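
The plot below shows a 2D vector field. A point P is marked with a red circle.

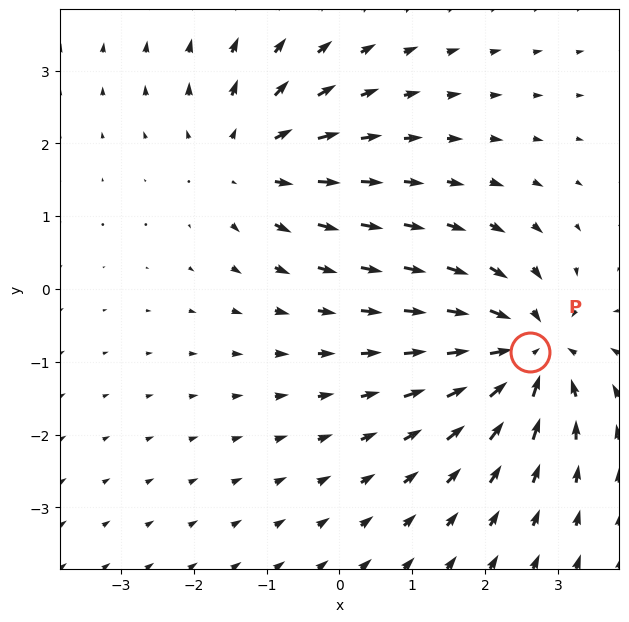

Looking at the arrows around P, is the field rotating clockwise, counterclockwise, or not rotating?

Near P at (2.6, -0.9) the arrows show no circulation. The curl there is ≈0.

not rotating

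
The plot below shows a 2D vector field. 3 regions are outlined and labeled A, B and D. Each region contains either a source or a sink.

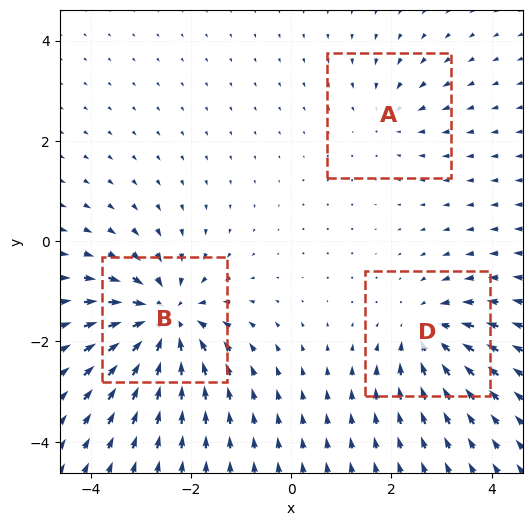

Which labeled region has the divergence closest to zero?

A

Divergence at each region's feature centre — A: about -2, B: about -5, D: about -3. Region A is closest to zero.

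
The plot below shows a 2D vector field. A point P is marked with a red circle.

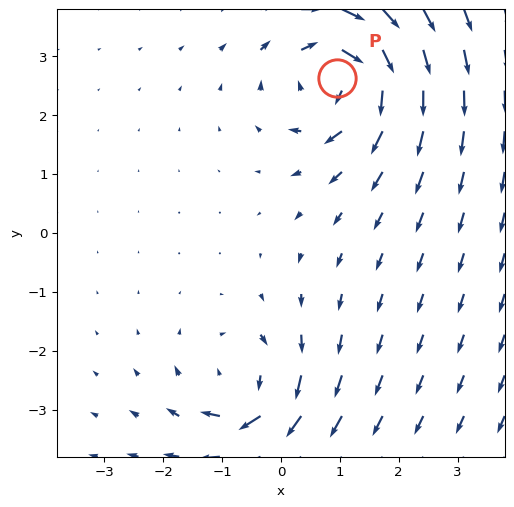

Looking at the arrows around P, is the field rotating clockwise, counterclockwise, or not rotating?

Near P at (0.9, 2.6) the arrows circulate clockwise. The curl (z-component) there is about -6; negative curl means clockwise rotation.

clockwise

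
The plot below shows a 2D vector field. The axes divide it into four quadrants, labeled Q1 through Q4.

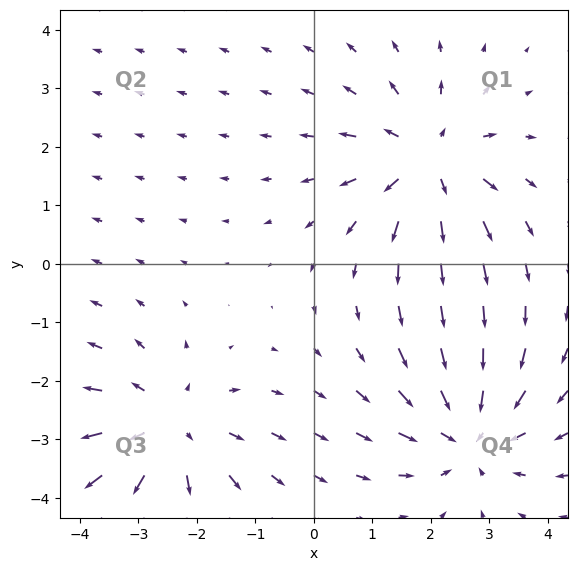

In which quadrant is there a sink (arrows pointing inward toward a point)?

The sink sits at approximately (2.7, -2.9), which lies in quadrant Q4. The divergence there is about -4, negative as expected for a sink.

Q4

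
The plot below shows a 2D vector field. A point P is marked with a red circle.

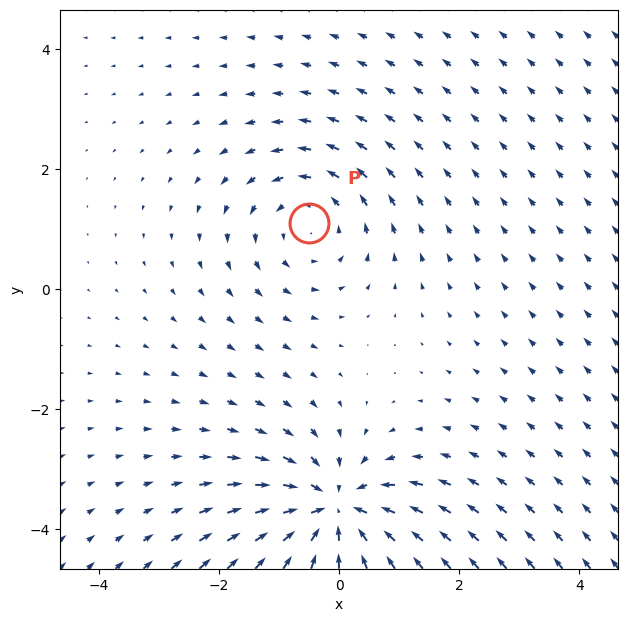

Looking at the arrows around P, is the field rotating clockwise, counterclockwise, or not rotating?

counterclockwise

Near P at (-0.5, 1.1) the arrows circulate counterclockwise. The curl (z-component) there is about +2; positive curl means counterclockwise rotation.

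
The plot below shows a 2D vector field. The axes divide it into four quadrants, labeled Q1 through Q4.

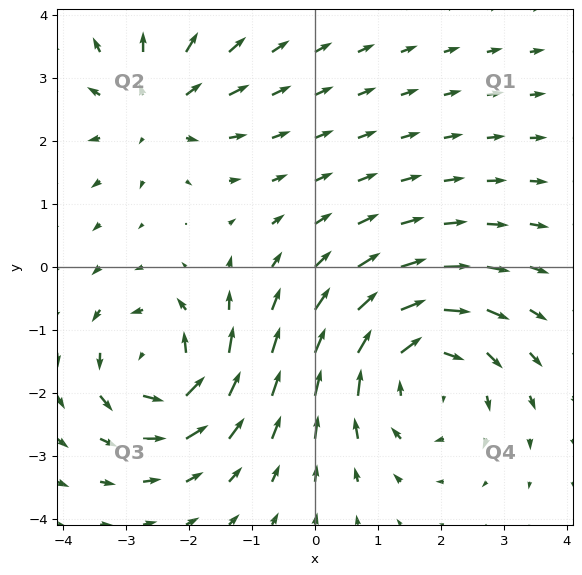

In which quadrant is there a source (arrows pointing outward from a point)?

Q2

The source sits at approximately (-2.5, 2.5), which lies in quadrant Q2. The divergence there is about +3, positive as expected for a source.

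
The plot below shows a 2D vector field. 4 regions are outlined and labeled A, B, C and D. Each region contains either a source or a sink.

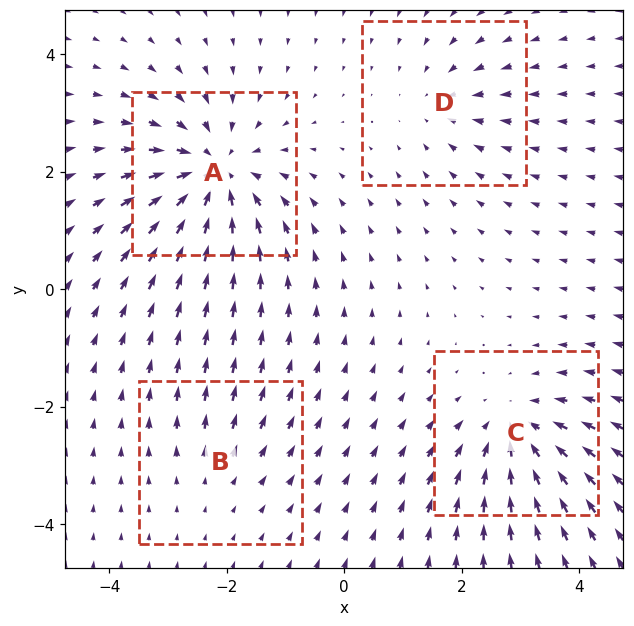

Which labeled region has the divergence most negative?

A

Divergence at each region's feature centre — A: about -7, B: about +2, C: about -5, D: about -3. Region A is most negative.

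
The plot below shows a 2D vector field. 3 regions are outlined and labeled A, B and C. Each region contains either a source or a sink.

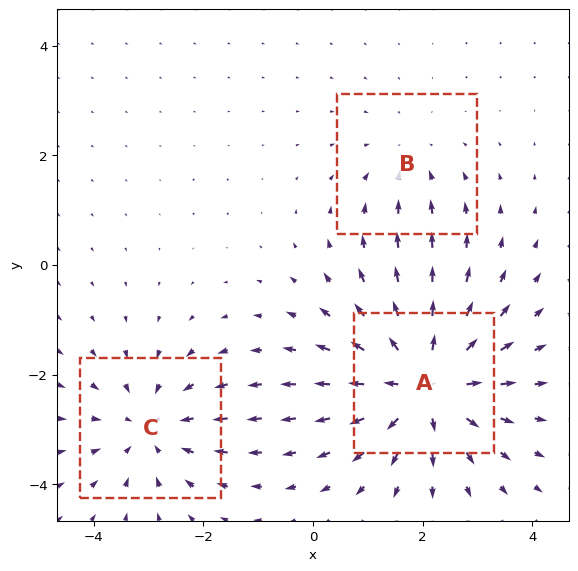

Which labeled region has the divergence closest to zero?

B

Divergence at each region's feature centre — A: about +4, B: about -2, C: about -3. Region B is closest to zero.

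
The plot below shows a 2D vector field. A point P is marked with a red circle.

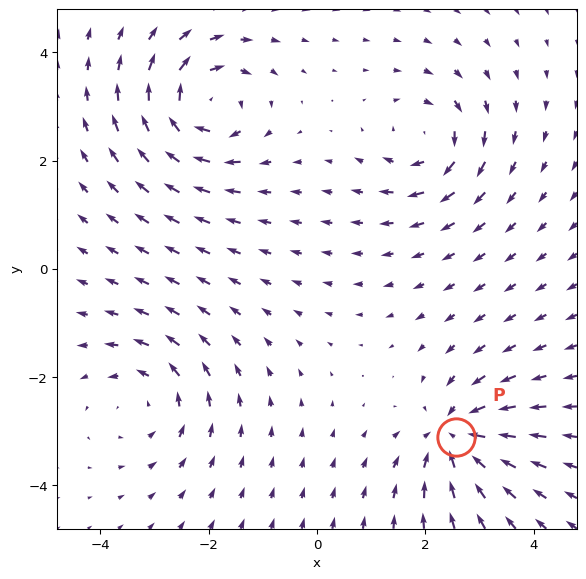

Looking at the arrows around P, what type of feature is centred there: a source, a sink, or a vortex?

At P (2.6, -3.1) the arrows converge inward. Divergence about -6, curl ≈0 — negative divergence with near-zero curl is a sink.

sink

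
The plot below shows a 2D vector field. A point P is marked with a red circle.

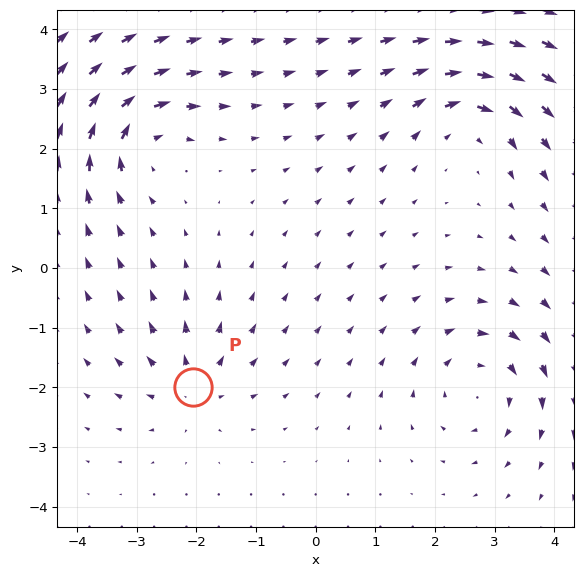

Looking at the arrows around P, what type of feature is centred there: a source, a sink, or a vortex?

At P (-2.1, -2.0) the arrows spread outward. Divergence about +5, curl ≈0 — positive divergence with near-zero curl is a source.

source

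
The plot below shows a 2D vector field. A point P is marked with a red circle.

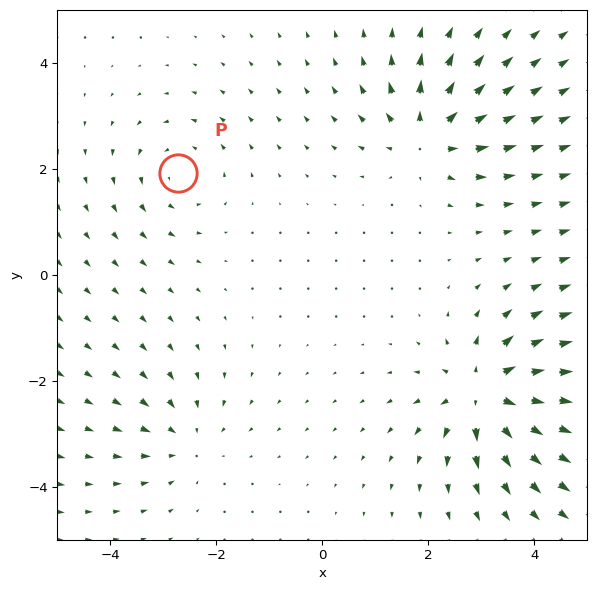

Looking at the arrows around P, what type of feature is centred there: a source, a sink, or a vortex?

At P (-2.7, 1.9) the arrows circulate counterclockwise. Divergence ≈0, curl about +3 — near-zero divergence with nonzero curl is a vortex.

vortex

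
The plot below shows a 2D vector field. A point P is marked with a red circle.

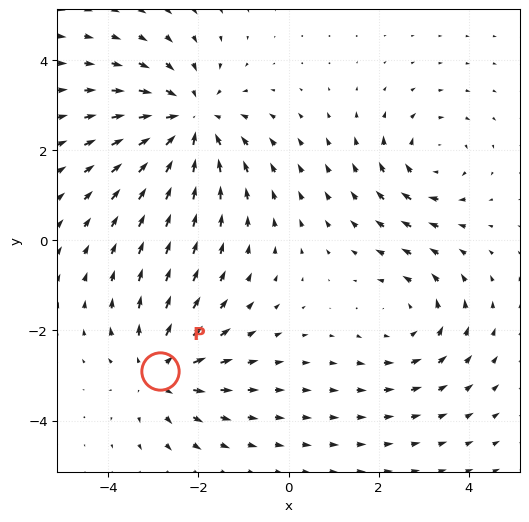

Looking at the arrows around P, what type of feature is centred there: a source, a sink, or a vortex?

source

At P (-2.9, -2.9) the arrows spread outward. Divergence about +3, curl ≈0 — positive divergence with near-zero curl is a source.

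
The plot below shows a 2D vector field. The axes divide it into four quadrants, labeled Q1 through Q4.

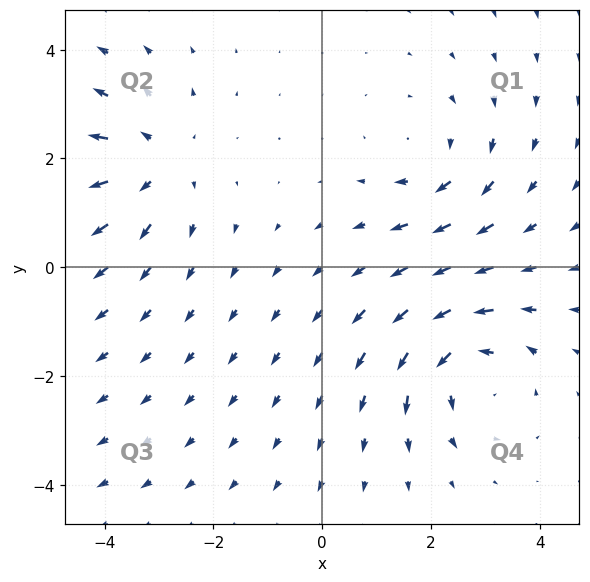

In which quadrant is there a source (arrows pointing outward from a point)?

The source sits at approximately (-3.1, 1.9), which lies in quadrant Q2. The divergence there is about +3, positive as expected for a source.

Q2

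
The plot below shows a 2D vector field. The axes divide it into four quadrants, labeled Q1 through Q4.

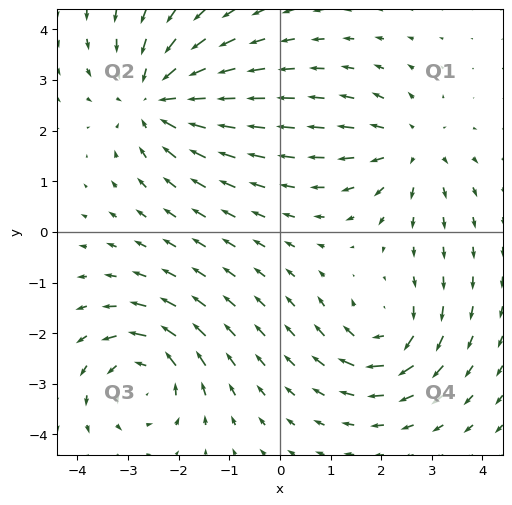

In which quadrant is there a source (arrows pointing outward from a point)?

Q1

The source sits at approximately (2.6, 1.7), which lies in quadrant Q1. The divergence there is about +3, positive as expected for a source.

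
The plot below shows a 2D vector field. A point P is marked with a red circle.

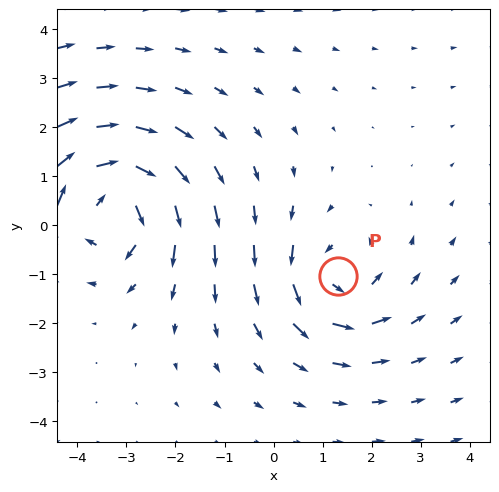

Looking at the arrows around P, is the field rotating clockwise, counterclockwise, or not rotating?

Near P at (1.3, -1.0) the arrows circulate counterclockwise. The curl (z-component) there is about +3; positive curl means counterclockwise rotation.

counterclockwise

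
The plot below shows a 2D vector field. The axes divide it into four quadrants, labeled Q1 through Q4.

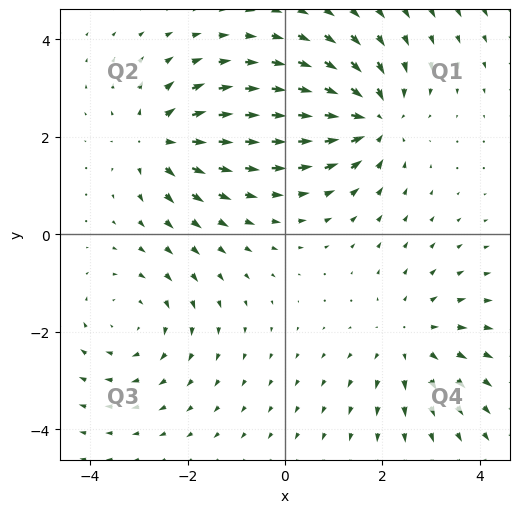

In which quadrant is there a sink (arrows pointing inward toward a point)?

The sink sits at approximately (1.8, 2.4), which lies in quadrant Q1. The divergence there is about -5, negative as expected for a sink.

Q1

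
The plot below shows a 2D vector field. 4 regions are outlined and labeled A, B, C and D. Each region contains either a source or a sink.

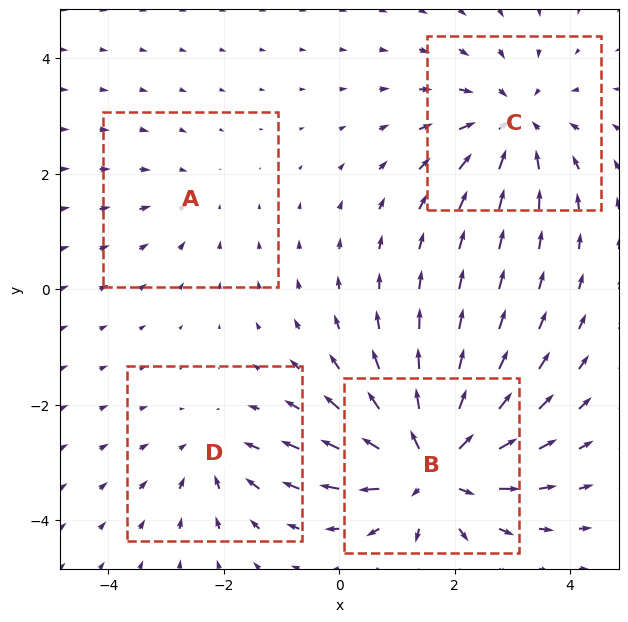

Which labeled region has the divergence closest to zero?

Divergence at each region's feature centre — A: about -2, B: about +7, C: about -5, D: about -3. Region A is closest to zero.

A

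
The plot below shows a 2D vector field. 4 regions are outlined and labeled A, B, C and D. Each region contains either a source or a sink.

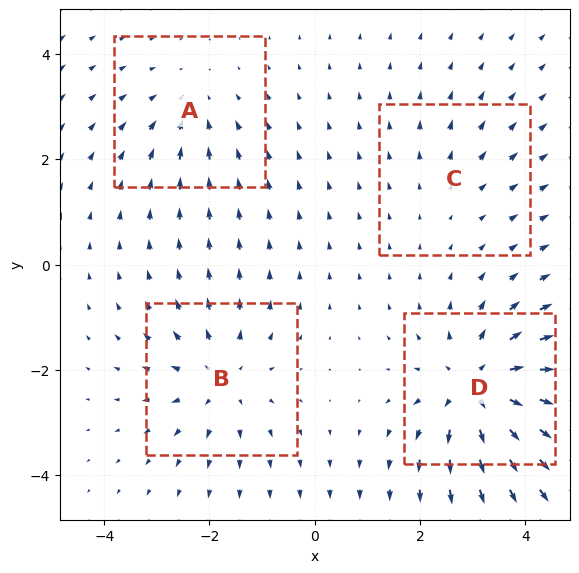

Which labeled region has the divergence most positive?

Divergence at each region's feature centre — A: about -3, B: about +5, C: about +2, D: about +7. Region D is most positive.

D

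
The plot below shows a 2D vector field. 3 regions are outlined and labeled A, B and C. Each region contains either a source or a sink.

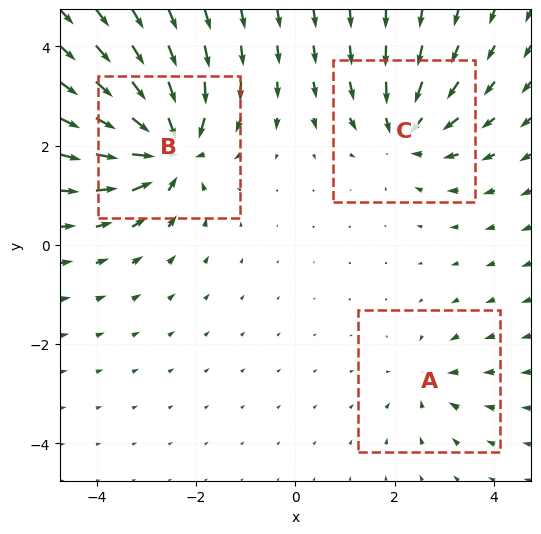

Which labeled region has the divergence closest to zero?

Divergence at each region's feature centre — A: about -2, B: about -6, C: about -4. Region A is closest to zero.

A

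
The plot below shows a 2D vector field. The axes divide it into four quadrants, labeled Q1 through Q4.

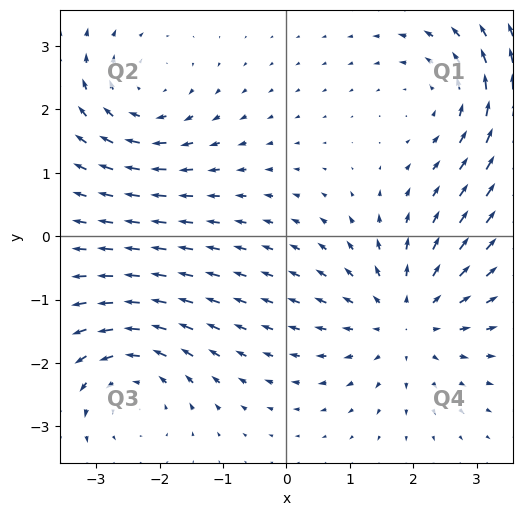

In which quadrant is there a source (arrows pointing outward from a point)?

Q4

The source sits at approximately (1.9, -1.3), which lies in quadrant Q4. The divergence there is about +4, positive as expected for a source.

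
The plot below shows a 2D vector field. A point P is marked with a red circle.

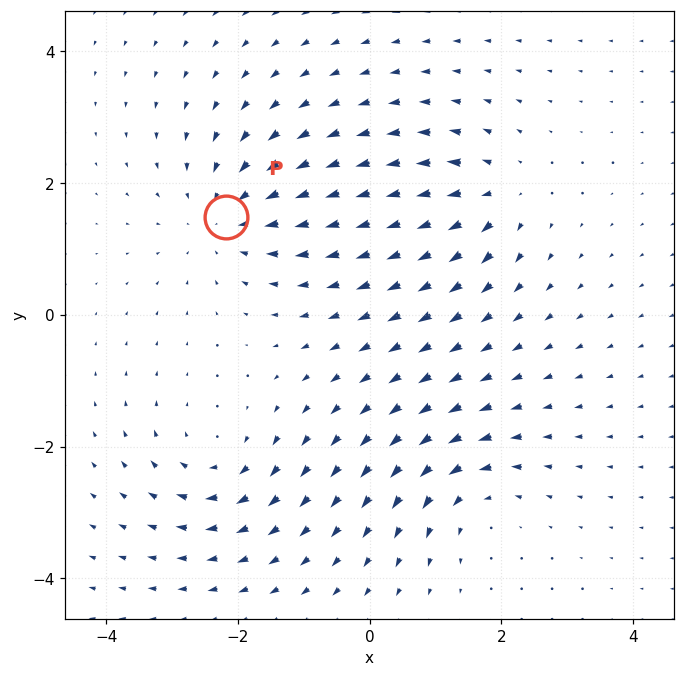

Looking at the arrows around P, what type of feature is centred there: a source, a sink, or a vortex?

At P (-2.2, 1.5) the arrows converge inward. Divergence about -4, curl ≈0 — negative divergence with near-zero curl is a sink.

sink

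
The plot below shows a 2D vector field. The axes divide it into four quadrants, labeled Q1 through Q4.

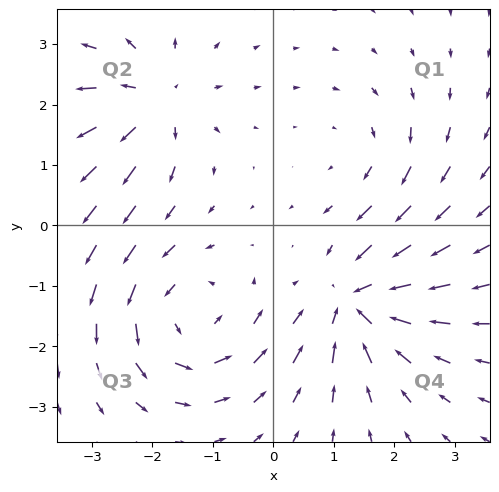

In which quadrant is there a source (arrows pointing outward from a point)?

The source sits at approximately (-2.0, 2.0), which lies in quadrant Q2. The divergence there is about +5, positive as expected for a source.

Q2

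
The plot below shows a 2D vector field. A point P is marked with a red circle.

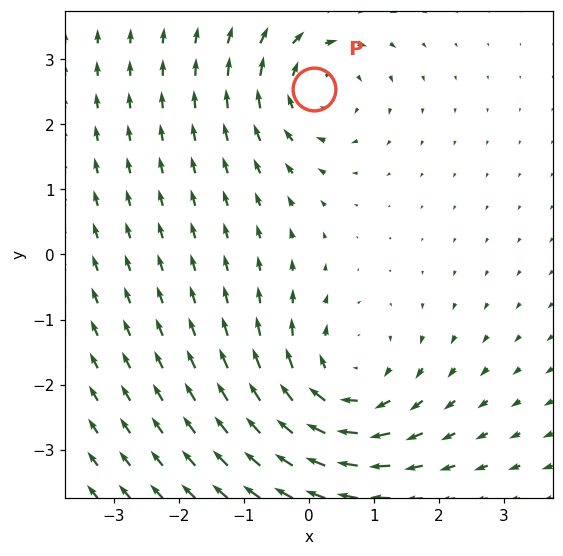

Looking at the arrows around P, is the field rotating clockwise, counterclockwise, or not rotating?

clockwise

Near P at (0.1, 2.6) the arrows circulate clockwise. The curl (z-component) there is about -4; negative curl means clockwise rotation.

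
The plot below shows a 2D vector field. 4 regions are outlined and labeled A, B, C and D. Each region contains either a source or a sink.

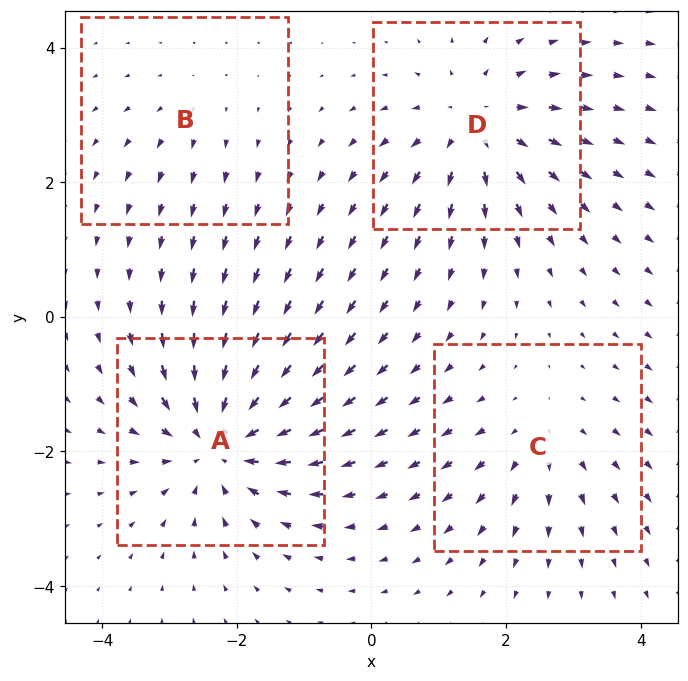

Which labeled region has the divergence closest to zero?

Divergence at each region's feature centre — A: about -7, B: about +2, C: about +3, D: about +5. Region B is closest to zero.

B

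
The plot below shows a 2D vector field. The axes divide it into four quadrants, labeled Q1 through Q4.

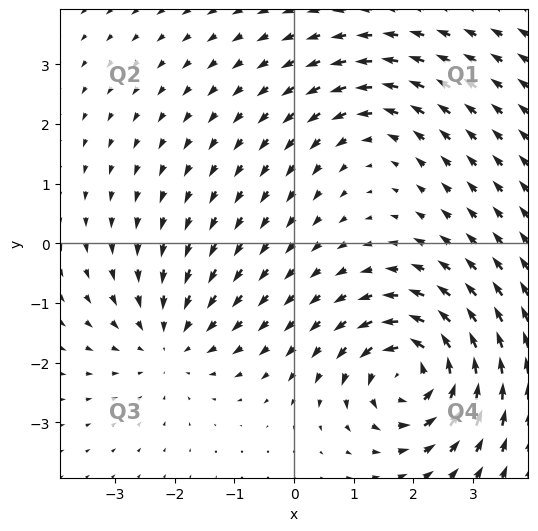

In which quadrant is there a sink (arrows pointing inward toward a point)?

The sink sits at approximately (-2.1, -1.6), which lies in quadrant Q3. The divergence there is about -3, negative as expected for a sink.

Q3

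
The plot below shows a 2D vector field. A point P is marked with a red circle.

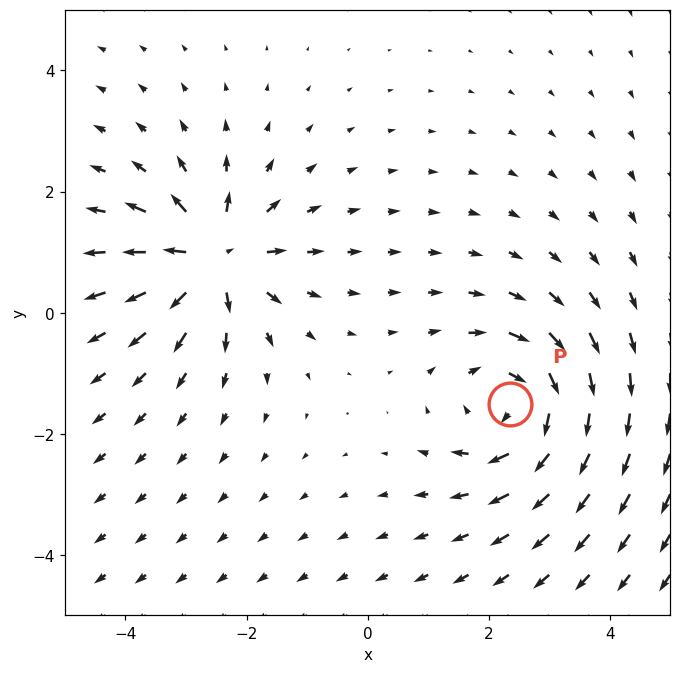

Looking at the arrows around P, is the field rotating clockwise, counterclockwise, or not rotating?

Near P at (2.3, -1.5) the arrows circulate clockwise. The curl (z-component) there is about -4; negative curl means clockwise rotation.

clockwise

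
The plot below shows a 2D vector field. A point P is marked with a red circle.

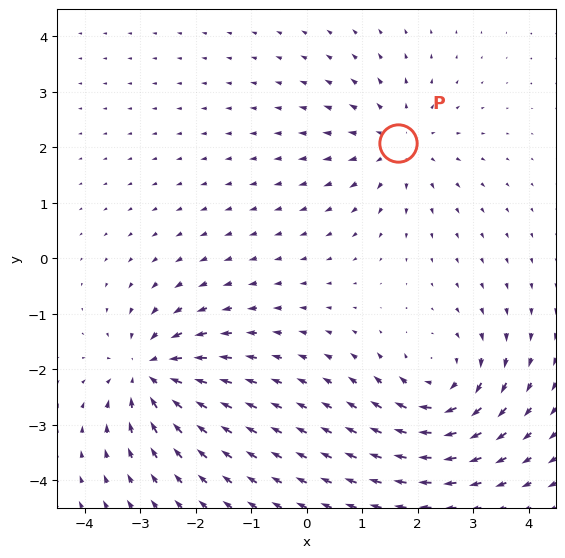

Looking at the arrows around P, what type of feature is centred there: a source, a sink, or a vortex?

At P (1.6, 2.1) the arrows spread outward. Divergence about +4, curl ≈0 — positive divergence with near-zero curl is a source.

source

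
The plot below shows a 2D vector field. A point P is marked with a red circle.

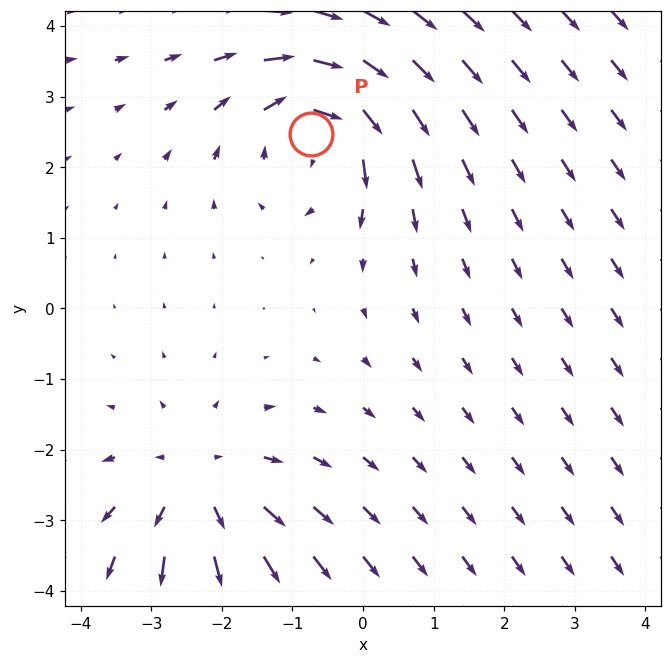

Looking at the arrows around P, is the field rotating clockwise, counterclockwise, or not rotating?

clockwise

Near P at (-0.7, 2.5) the arrows circulate clockwise. The curl (z-component) there is about -4; negative curl means clockwise rotation.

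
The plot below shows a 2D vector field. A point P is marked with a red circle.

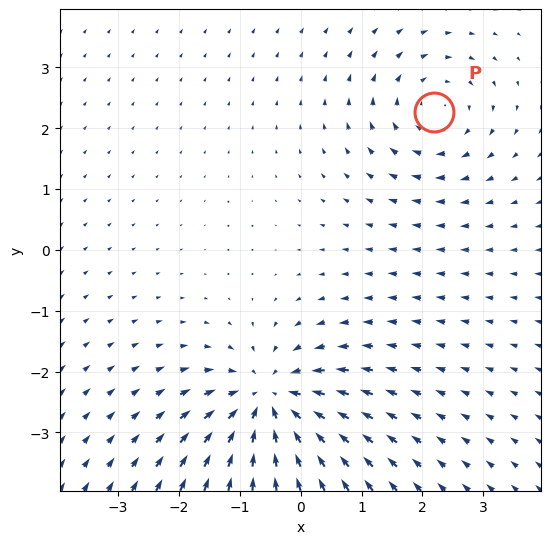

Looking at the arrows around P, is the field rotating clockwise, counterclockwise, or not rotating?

Near P at (2.2, 2.3) the arrows circulate clockwise. The curl (z-component) there is about -3; negative curl means clockwise rotation.

clockwise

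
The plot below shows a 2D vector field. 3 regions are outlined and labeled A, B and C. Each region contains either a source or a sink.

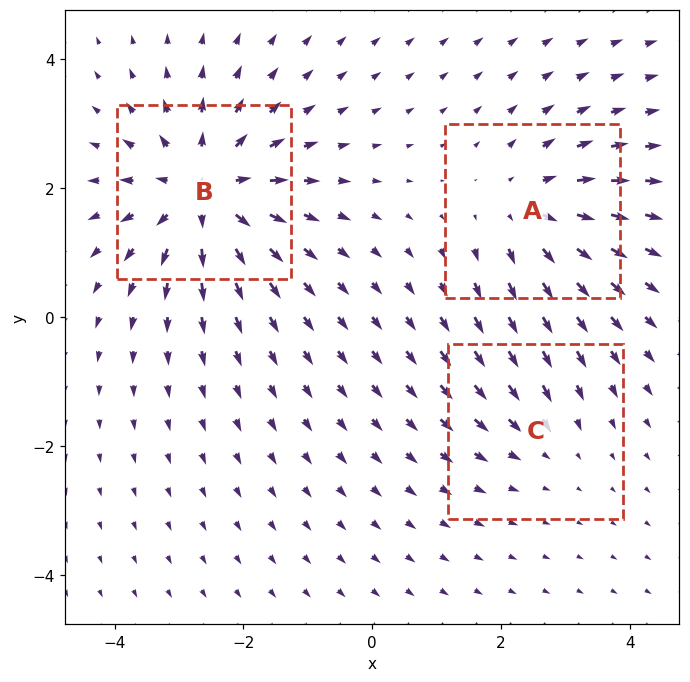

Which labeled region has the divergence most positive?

B

Divergence at each region's feature centre — A: about +3, B: about +5, C: about -2. Region B is most positive.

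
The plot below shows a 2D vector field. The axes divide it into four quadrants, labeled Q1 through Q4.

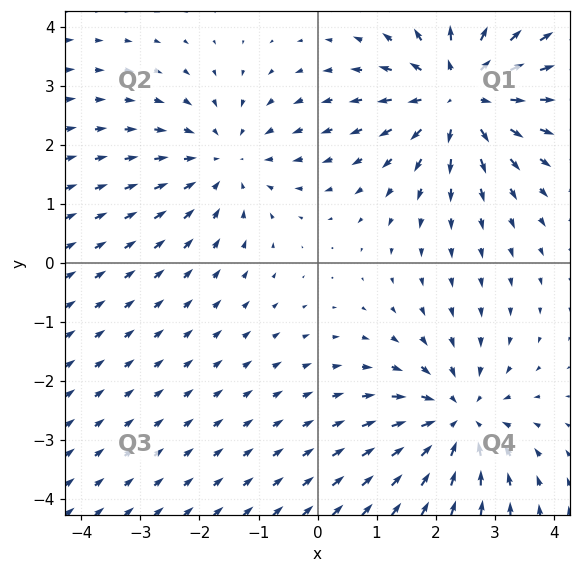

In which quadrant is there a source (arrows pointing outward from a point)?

The source sits at approximately (2.4, 2.9), which lies in quadrant Q1. The divergence there is about +4, positive as expected for a source.

Q1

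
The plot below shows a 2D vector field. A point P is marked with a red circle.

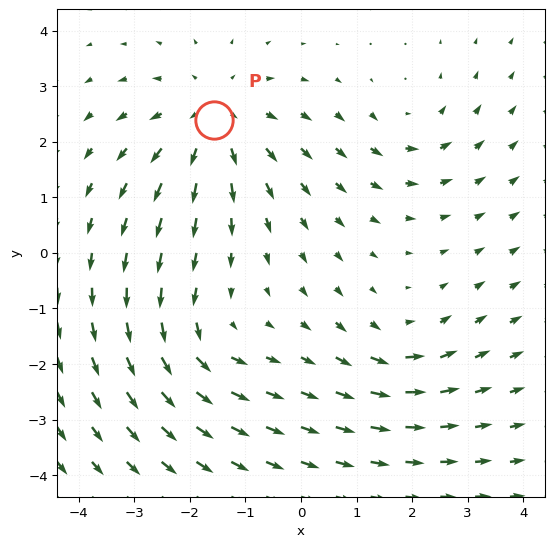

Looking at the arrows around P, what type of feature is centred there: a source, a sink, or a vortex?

source

At P (-1.6, 2.4) the arrows spread outward. Divergence about +4, curl ≈0 — positive divergence with near-zero curl is a source.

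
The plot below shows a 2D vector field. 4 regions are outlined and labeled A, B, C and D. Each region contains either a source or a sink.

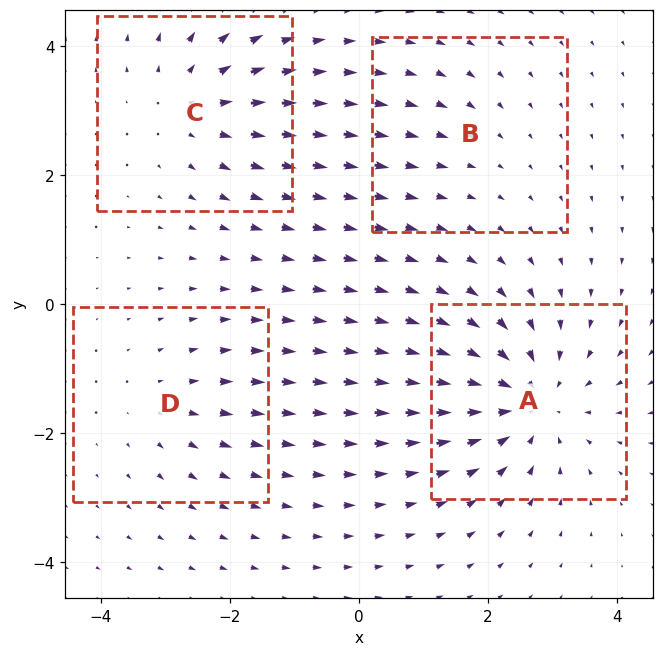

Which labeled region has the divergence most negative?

Divergence at each region's feature centre — A: about -6, B: about -2, C: about +4, D: about +3. Region A is most negative.

A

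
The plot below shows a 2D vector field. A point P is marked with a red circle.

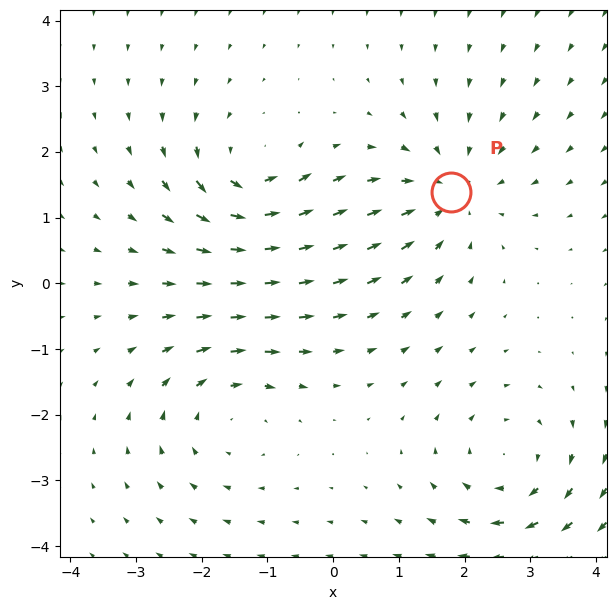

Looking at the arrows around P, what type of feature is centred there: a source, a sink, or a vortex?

At P (1.8, 1.4) the arrows converge inward. Divergence about -4, curl ≈0 — negative divergence with near-zero curl is a sink.

sink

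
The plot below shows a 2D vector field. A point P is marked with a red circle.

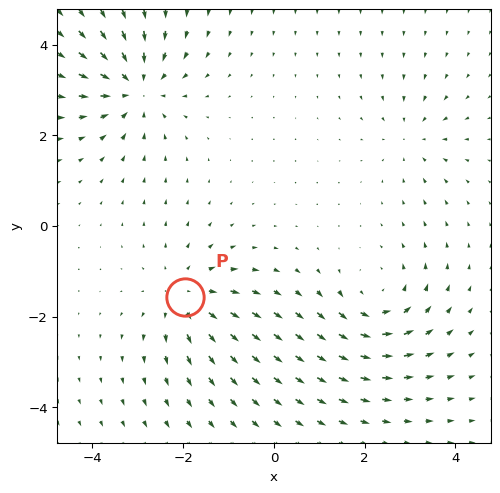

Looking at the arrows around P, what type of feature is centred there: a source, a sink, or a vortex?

source

At P (-2.0, -1.6) the arrows spread outward. Divergence about +4, curl ≈0 — positive divergence with near-zero curl is a source.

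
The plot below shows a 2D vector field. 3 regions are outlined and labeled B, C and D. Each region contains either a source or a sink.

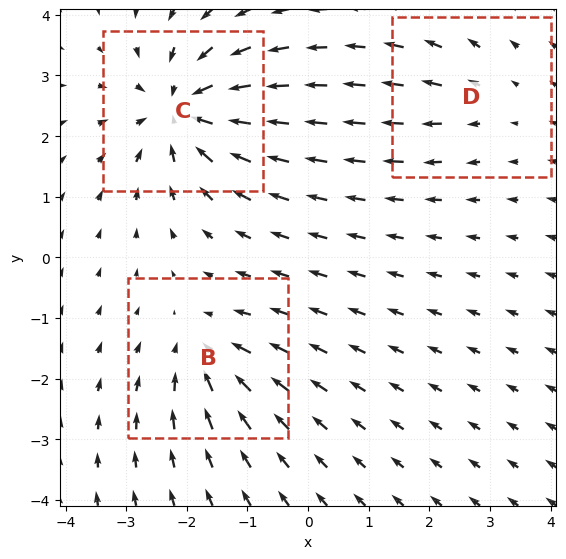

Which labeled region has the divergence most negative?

Divergence at each region's feature centre — B: about -4, C: about -6, D: about +2. Region C is most negative.

C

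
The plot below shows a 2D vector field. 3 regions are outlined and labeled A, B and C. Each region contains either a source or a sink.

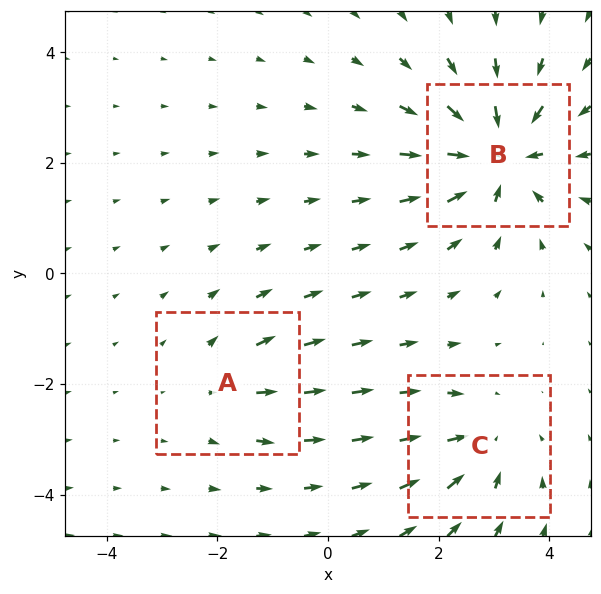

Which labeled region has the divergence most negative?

B

Divergence at each region's feature centre — A: about +2, B: about -5, C: about -3. Region B is most negative.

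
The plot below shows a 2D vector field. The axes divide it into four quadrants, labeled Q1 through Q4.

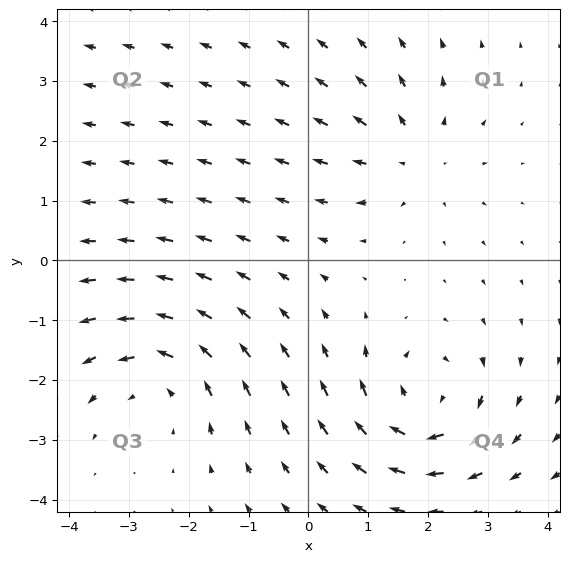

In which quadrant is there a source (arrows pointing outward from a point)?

Q1

The source sits at approximately (1.7, 1.8), which lies in quadrant Q1. The divergence there is about +3, positive as expected for a source.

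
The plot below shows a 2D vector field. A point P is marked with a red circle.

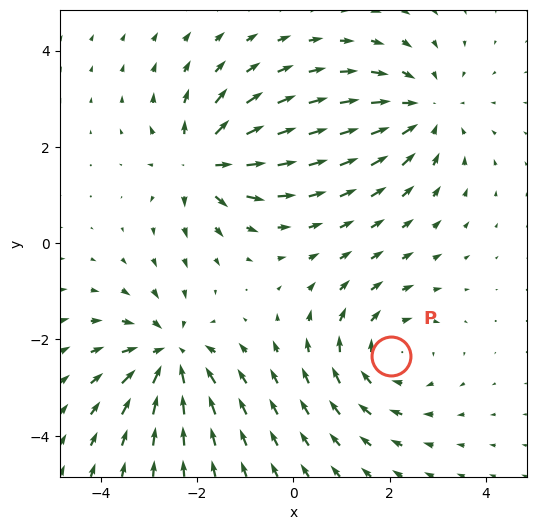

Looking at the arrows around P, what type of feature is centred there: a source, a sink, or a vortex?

vortex

At P (2.0, -2.4) the arrows circulate clockwise. Divergence ≈0, curl about -3 — near-zero divergence with nonzero curl is a vortex.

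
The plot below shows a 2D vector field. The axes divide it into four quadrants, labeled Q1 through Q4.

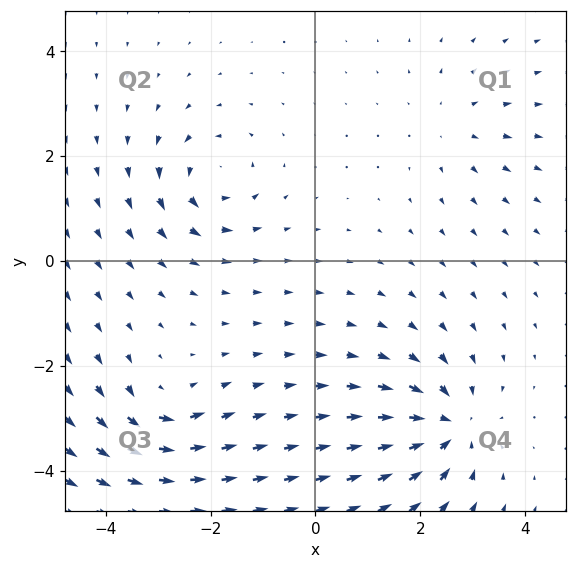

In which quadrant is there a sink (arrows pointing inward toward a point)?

The sink sits at approximately (2.5, -3.2), which lies in quadrant Q4. The divergence there is about -6, negative as expected for a sink.

Q4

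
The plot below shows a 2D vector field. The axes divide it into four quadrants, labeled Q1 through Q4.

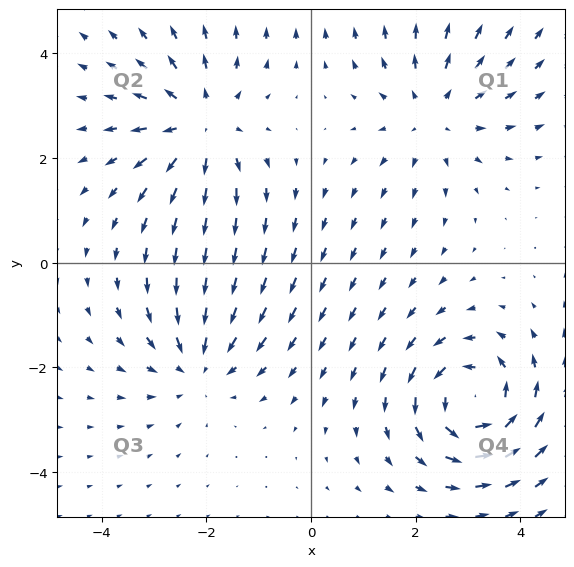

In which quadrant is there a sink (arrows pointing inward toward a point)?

The sink sits at approximately (-2.2, -1.9), which lies in quadrant Q3. The divergence there is about -2, negative as expected for a sink.

Q3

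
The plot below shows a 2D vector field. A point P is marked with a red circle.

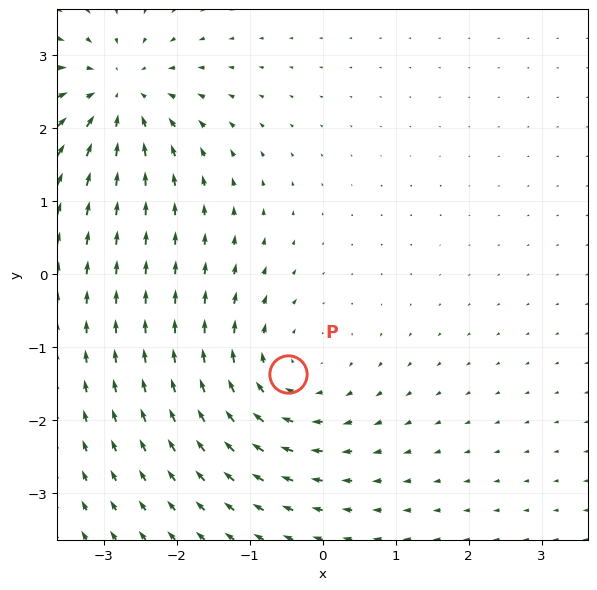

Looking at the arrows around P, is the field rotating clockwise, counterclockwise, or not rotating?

Near P at (-0.5, -1.4) the arrows circulate clockwise. The curl (z-component) there is about -4; negative curl means clockwise rotation.

clockwise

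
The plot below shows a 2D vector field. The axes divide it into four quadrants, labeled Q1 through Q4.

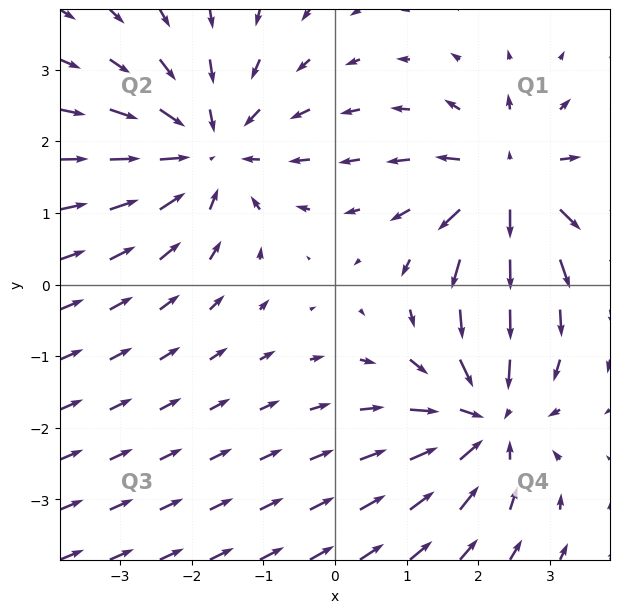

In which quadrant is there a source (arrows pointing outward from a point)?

The source sits at approximately (2.4, 1.4), which lies in quadrant Q1. The divergence there is about +5, positive as expected for a source.

Q1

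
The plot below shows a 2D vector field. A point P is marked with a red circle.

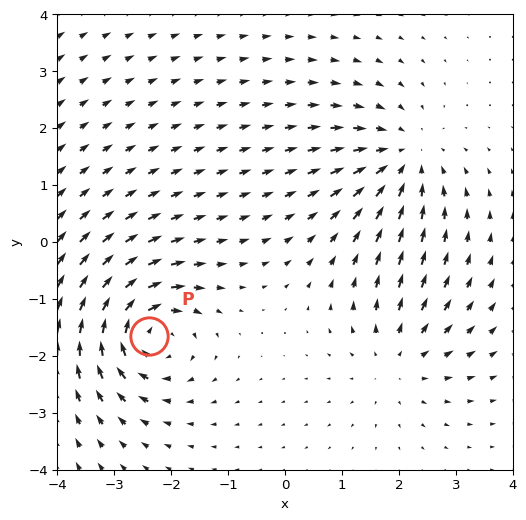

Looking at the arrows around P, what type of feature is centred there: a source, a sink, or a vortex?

At P (-2.4, -1.7) the arrows circulate clockwise. Divergence ≈0, curl about -7 — near-zero divergence with nonzero curl is a vortex.

vortex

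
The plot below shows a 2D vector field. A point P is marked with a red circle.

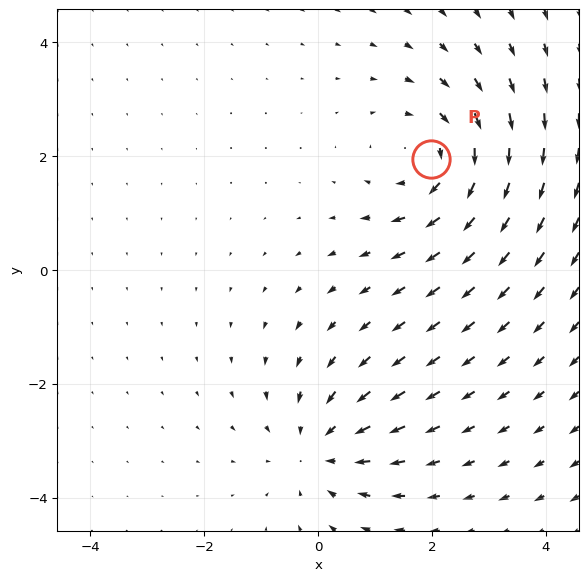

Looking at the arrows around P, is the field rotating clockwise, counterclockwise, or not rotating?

Near P at (2.0, 1.9) the arrows circulate clockwise. The curl (z-component) there is about -3; negative curl means clockwise rotation.

clockwise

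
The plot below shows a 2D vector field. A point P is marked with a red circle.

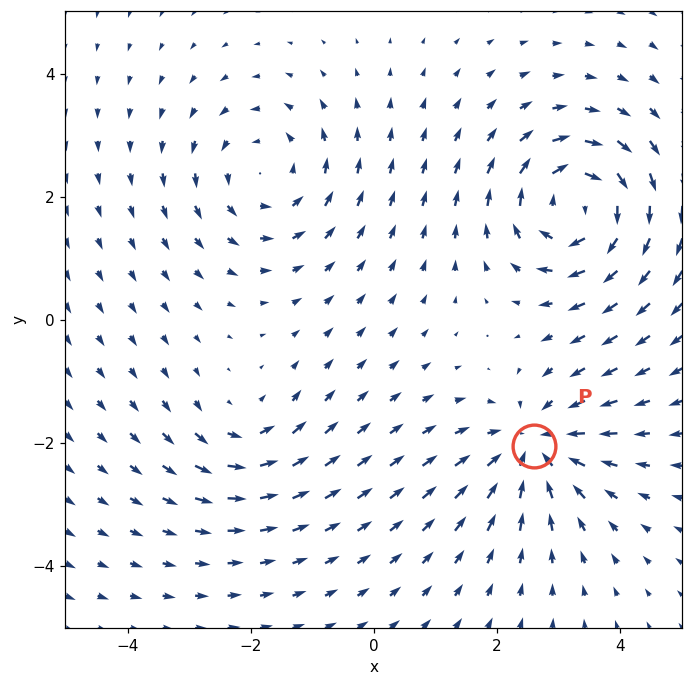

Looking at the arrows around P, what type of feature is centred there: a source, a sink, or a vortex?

At P (2.6, -2.1) the arrows converge inward. Divergence about -5, curl ≈0 — negative divergence with near-zero curl is a sink.

sink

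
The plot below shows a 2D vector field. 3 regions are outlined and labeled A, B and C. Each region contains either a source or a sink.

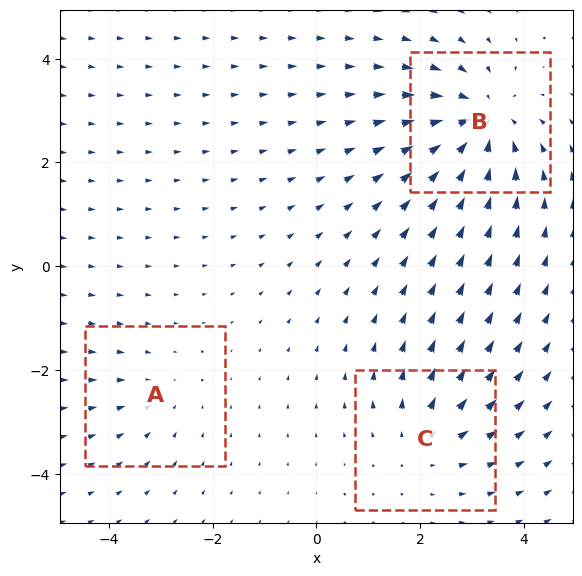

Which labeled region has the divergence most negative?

B

Divergence at each region's feature centre — A: about -2, B: about -5, C: about +3. Region B is most negative.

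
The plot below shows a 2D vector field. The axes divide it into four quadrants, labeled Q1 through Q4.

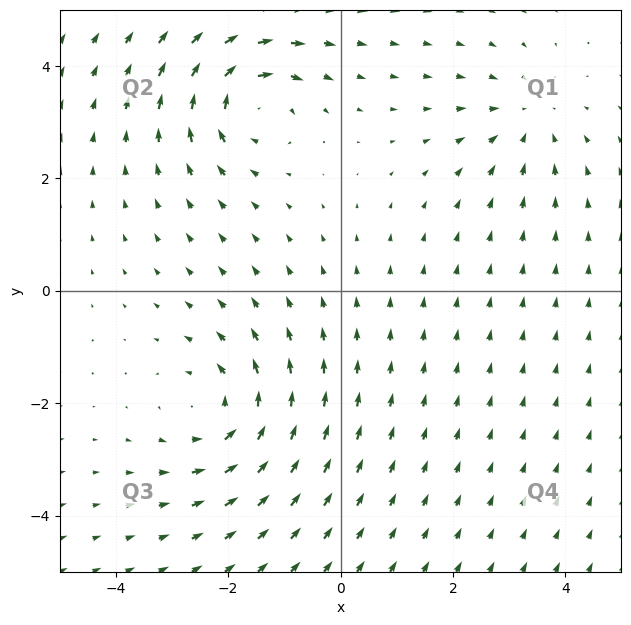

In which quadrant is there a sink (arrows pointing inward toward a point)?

Q1

The sink sits at approximately (3.3, 3.1), which lies in quadrant Q1. The divergence there is about -3, negative as expected for a sink.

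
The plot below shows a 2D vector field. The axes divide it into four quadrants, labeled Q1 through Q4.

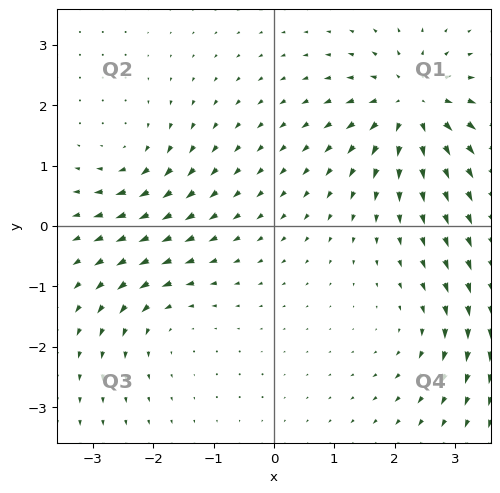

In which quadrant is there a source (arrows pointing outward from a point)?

Q1

The source sits at approximately (2.3, 2.0), which lies in quadrant Q1. The divergence there is about +6, positive as expected for a source.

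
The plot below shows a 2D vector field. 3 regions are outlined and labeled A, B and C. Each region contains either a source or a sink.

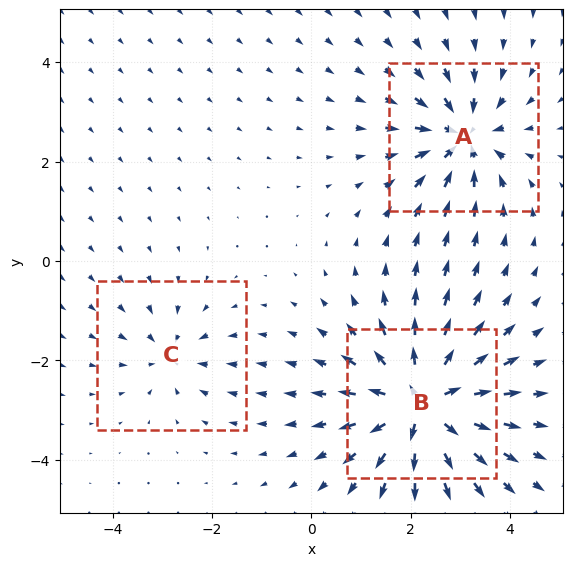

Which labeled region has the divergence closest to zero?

C

Divergence at each region's feature centre — A: about -4, B: about +6, C: about -2. Region C is closest to zero.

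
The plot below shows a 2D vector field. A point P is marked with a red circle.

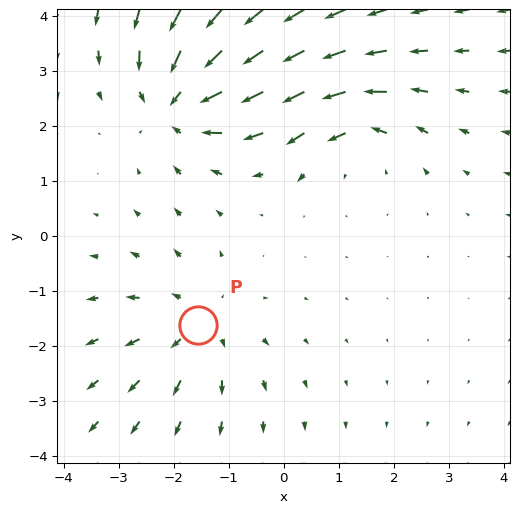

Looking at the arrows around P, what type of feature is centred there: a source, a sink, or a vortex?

At P (-1.6, -1.6) the arrows spread outward. Divergence about +3, curl ≈0 — positive divergence with near-zero curl is a source.

source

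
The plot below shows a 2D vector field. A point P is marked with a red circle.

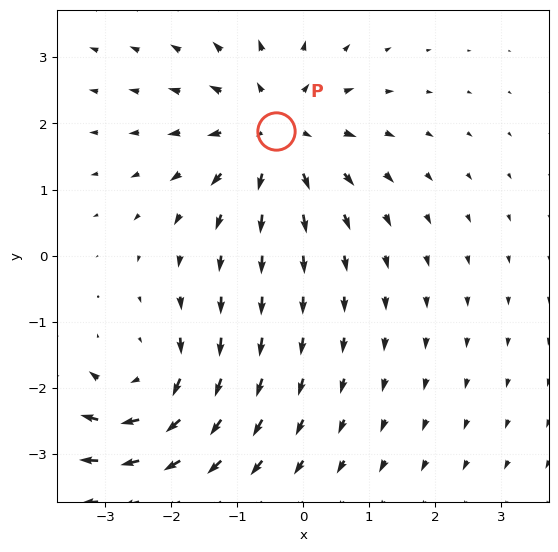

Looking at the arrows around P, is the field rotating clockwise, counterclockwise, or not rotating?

not rotating

Near P at (-0.4, 1.9) the arrows show no circulation. The curl there is ≈0.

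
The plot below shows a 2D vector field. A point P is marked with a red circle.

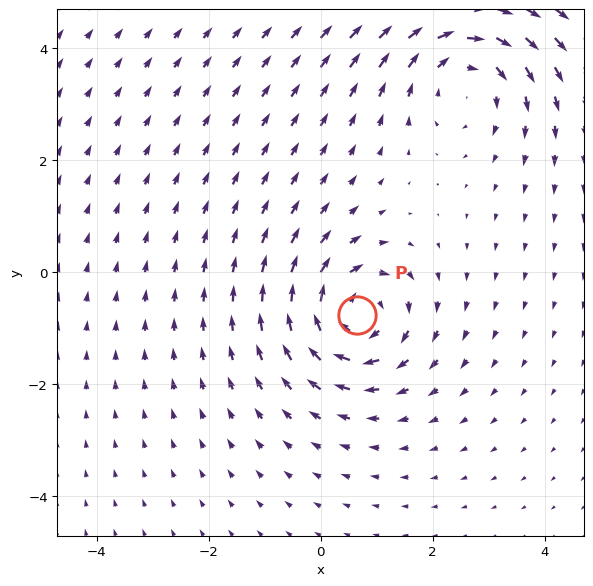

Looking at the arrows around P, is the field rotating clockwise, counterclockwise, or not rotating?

clockwise

Near P at (0.7, -0.8) the arrows circulate clockwise. The curl (z-component) there is about -5; negative curl means clockwise rotation.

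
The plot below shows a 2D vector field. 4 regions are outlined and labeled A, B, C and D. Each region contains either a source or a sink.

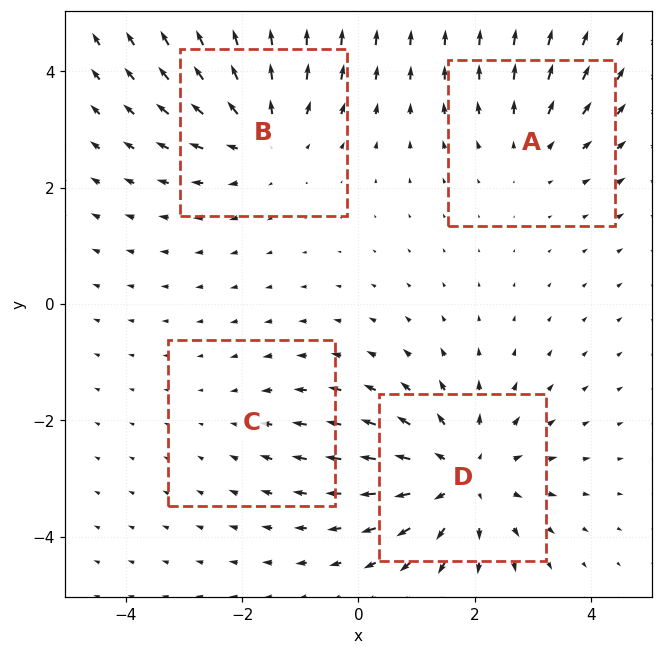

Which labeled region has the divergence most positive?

D

Divergence at each region's feature centre — A: about +3, B: about +4, C: about -2, D: about +6. Region D is most positive.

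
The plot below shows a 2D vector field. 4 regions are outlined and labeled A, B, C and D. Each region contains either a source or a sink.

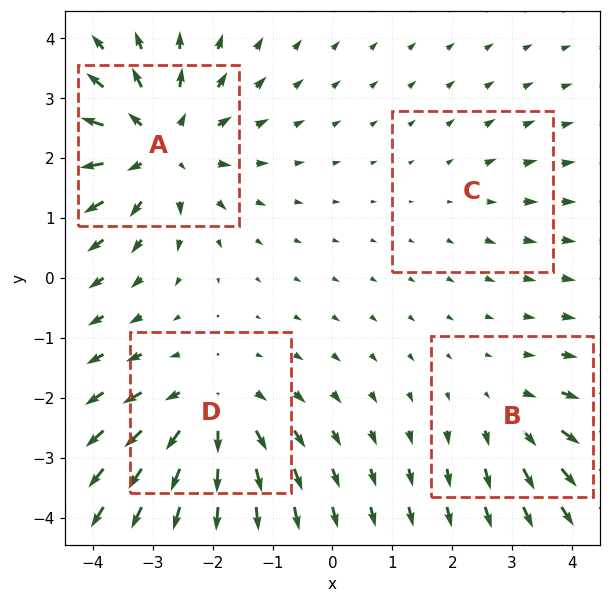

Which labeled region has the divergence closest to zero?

Divergence at each region's feature centre — A: about +6, B: about +3, C: about +2, D: about +5. Region C is closest to zero.

C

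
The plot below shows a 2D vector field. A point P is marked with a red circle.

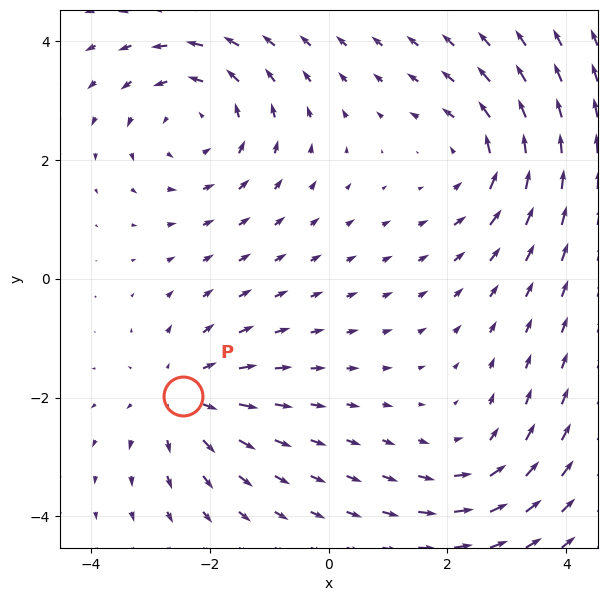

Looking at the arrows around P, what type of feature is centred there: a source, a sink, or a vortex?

source

At P (-2.4, -2.0) the arrows spread outward. Divergence about +3, curl ≈0 — positive divergence with near-zero curl is a source.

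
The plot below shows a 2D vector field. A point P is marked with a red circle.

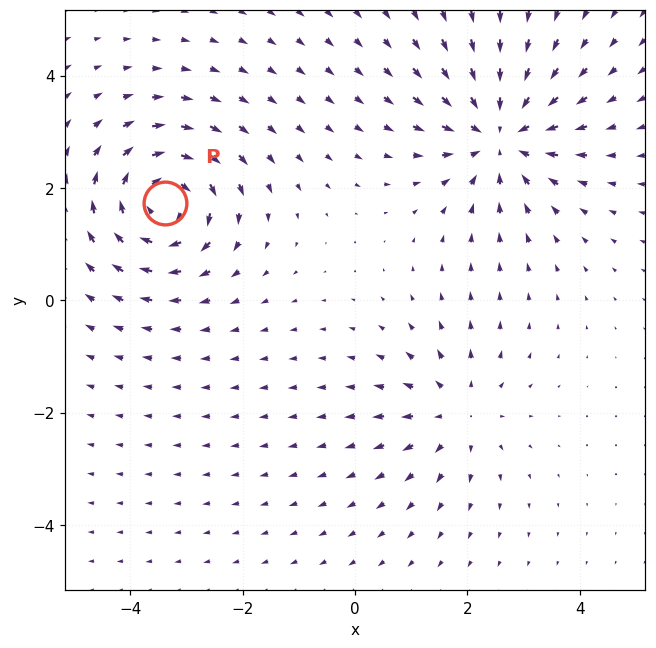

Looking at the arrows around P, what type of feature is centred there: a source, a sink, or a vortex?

vortex

At P (-3.4, 1.7) the arrows circulate clockwise. Divergence ≈0, curl about -5 — near-zero divergence with nonzero curl is a vortex.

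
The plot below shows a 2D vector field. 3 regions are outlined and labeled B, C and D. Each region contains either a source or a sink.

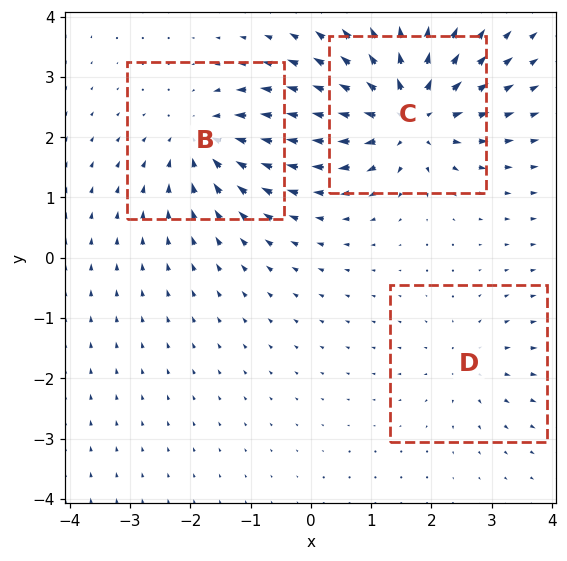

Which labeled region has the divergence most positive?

Divergence at each region's feature centre — B: about -4, C: about +6, D: about +2. Region C is most positive.

C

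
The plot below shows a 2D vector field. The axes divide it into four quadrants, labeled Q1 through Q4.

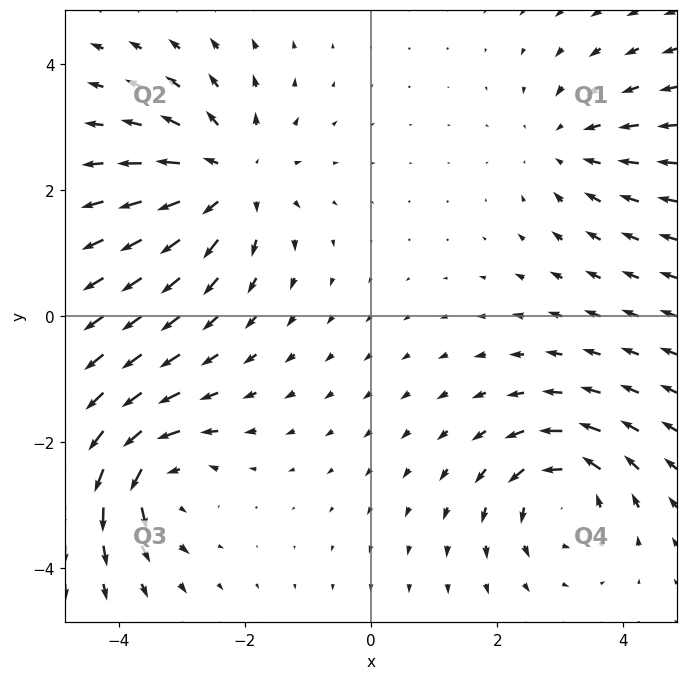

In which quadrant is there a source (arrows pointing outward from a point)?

Q2

The source sits at approximately (-2.2, 2.2), which lies in quadrant Q2. The divergence there is about +5, positive as expected for a source.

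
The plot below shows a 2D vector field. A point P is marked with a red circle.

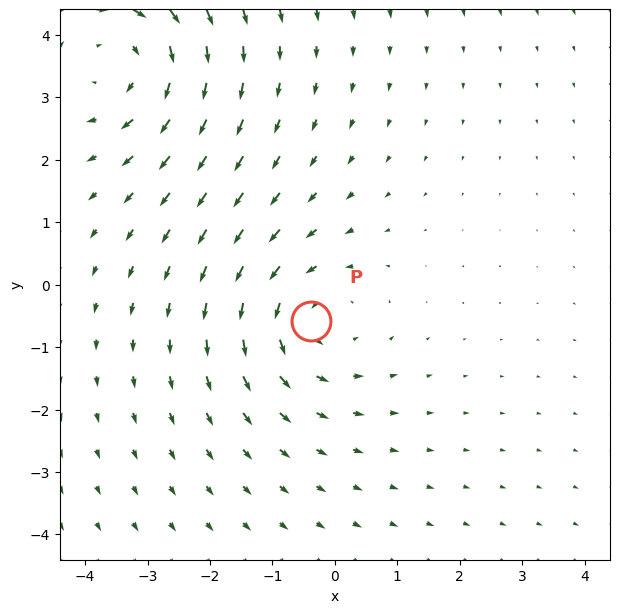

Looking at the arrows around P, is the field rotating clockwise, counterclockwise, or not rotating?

counterclockwise

Near P at (-0.4, -0.6) the arrows circulate counterclockwise. The curl (z-component) there is about +3; positive curl means counterclockwise rotation.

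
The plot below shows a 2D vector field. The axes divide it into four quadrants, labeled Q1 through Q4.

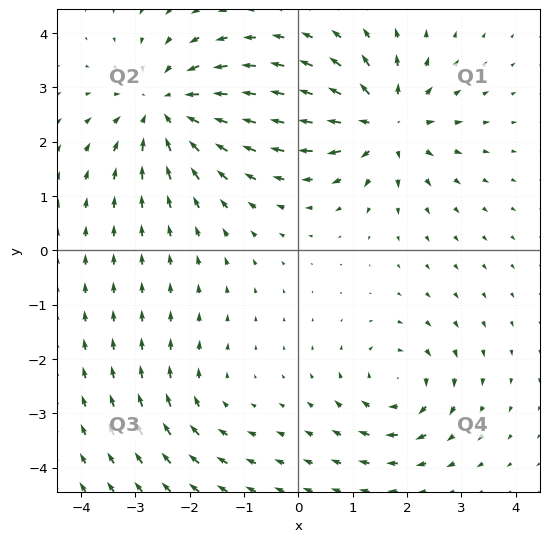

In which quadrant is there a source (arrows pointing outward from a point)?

The source sits at approximately (1.6, 2.3), which lies in quadrant Q1. The divergence there is about +6, positive as expected for a source.

Q1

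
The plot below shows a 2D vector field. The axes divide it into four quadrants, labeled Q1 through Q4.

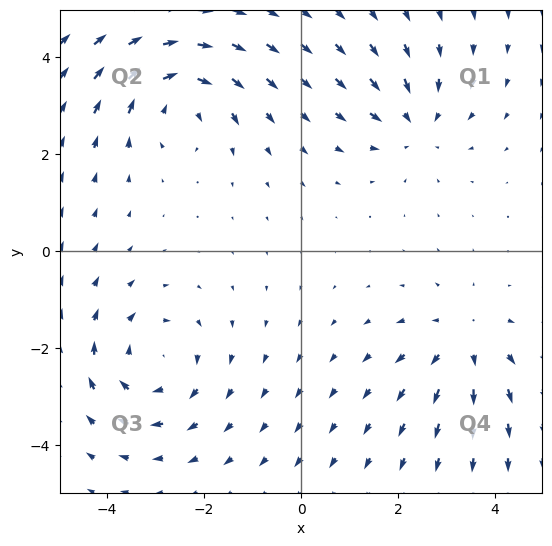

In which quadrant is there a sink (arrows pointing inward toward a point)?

Q1

The sink sits at approximately (2.3, 2.6), which lies in quadrant Q1. The divergence there is about -4, negative as expected for a sink.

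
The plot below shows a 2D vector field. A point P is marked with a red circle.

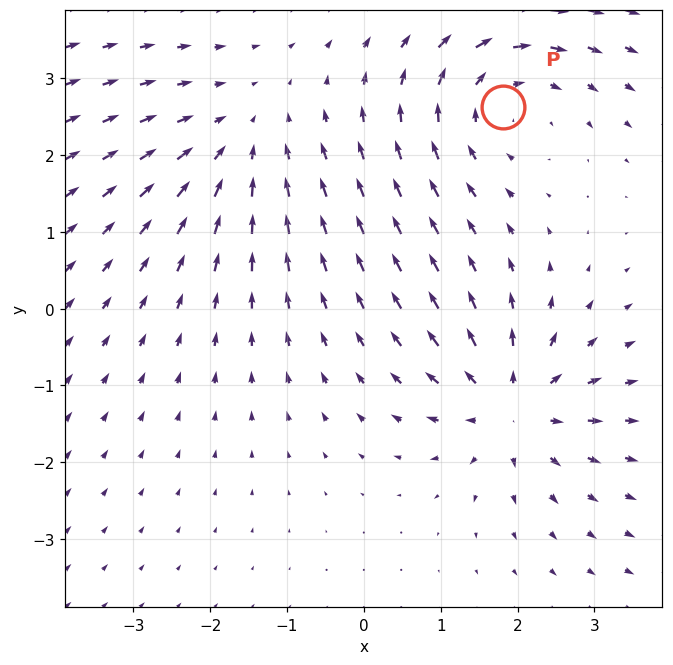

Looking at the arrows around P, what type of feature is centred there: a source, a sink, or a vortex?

At P (1.8, 2.6) the arrows circulate clockwise. Divergence ≈0, curl about -3 — near-zero divergence with nonzero curl is a vortex.

vortex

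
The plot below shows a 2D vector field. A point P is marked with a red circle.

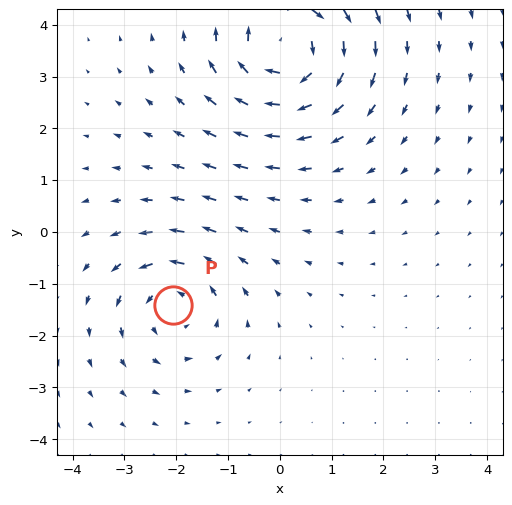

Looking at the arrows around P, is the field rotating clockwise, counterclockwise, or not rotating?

Near P at (-2.1, -1.4) the arrows circulate counterclockwise. The curl (z-component) there is about +3; positive curl means counterclockwise rotation.

counterclockwise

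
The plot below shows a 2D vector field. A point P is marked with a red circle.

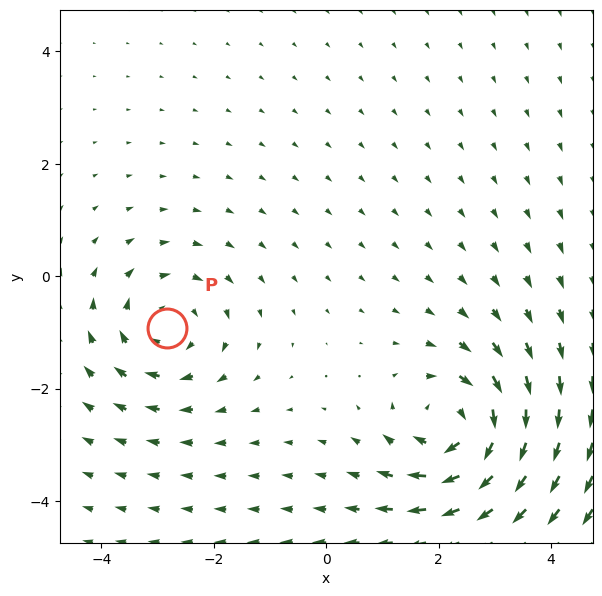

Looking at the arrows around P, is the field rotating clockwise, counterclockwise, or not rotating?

Near P at (-2.8, -0.9) the arrows circulate clockwise. The curl (z-component) there is about -4; negative curl means clockwise rotation.

clockwise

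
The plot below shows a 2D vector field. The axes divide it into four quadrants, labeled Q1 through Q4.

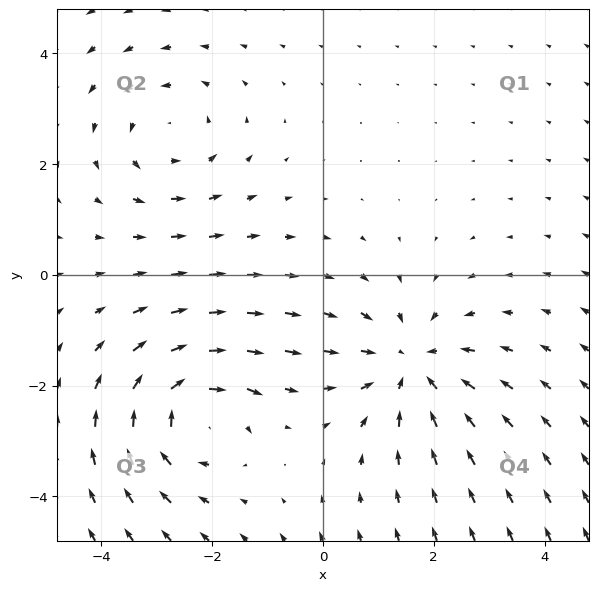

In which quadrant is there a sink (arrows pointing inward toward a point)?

The sink sits at approximately (1.6, -1.6), which lies in quadrant Q4. The divergence there is about -4, negative as expected for a sink.

Q4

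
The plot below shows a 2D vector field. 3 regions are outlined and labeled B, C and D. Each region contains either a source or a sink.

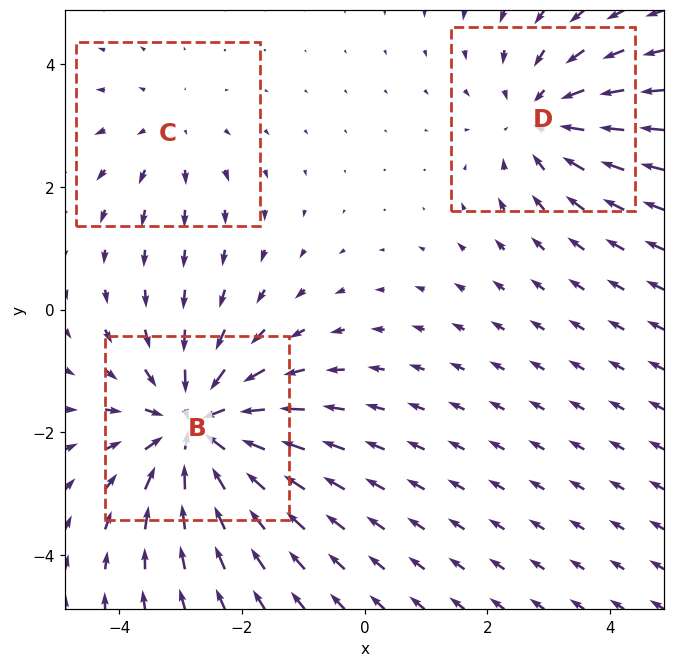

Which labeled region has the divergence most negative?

B

Divergence at each region's feature centre — B: about -4, C: about +2, D: about -3. Region B is most negative.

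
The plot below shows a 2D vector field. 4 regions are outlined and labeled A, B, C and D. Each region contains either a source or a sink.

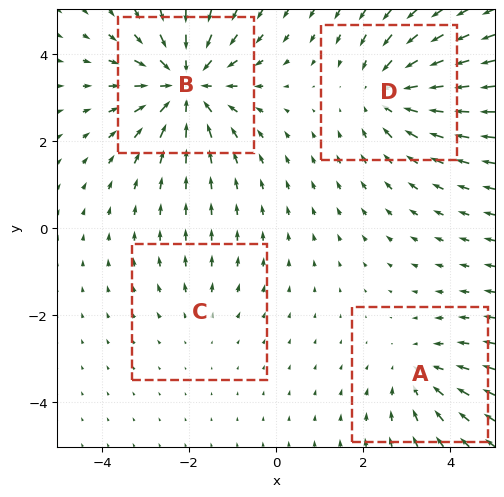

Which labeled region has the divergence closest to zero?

Divergence at each region's feature centre — A: about -3, B: about -6, C: about +2, D: about -4. Region C is closest to zero.

C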